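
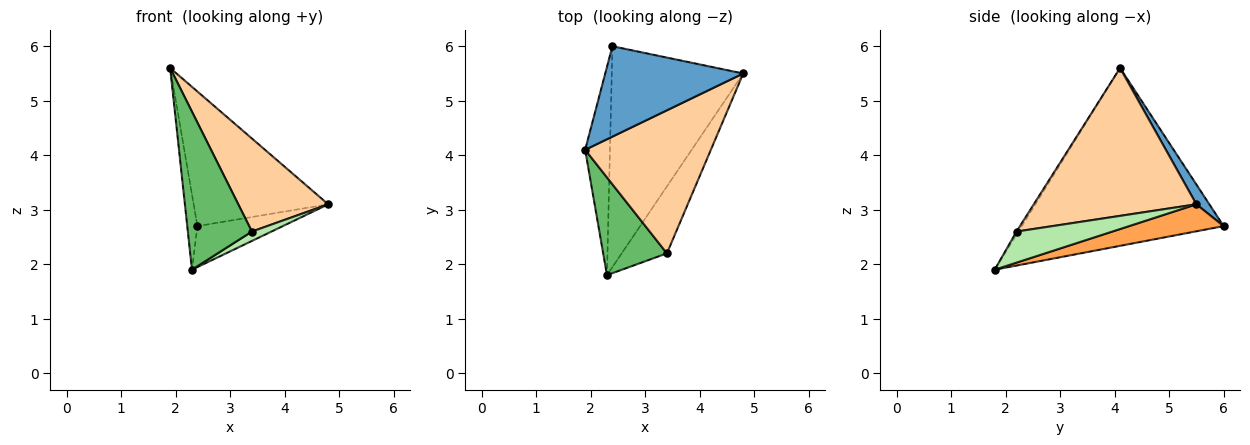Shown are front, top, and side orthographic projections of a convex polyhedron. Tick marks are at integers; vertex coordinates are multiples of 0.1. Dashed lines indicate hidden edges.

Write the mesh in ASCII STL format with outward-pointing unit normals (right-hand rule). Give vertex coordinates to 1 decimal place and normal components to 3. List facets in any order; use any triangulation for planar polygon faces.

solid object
 facet normal 0.080 0.827 0.556
  outer loop
   vertex 2.4 6.0 2.7
   vertex 1.9 4.1 5.6
   vertex 4.8 5.5 3.1
  endloop
 endfacet
 facet normal -0.989 0.050 -0.138
  outer loop
   vertex 2.4 6.0 2.7
   vertex 2.3 1.8 1.9
   vertex 1.9 4.1 5.6
  endloop
 endfacet
 facet normal 0.198 0.179 -0.964
  outer loop
   vertex 2.4 6.0 2.7
   vertex 4.8 5.5 3.1
   vertex 2.3 1.8 1.9
  endloop
 endfacet
 facet normal 0.702 -0.388 0.597
  outer loop
   vertex 3.4 2.2 2.6
   vertex 4.8 5.5 3.1
   vertex 1.9 4.1 5.6
  endloop
 endfacet
 facet normal -0.025 -0.850 0.526
  outer loop
   vertex 3.4 2.2 2.6
   vertex 1.9 4.1 5.6
   vertex 2.3 1.8 1.9
  endloop
 endfacet
 facet normal 0.563 -0.115 -0.819
  outer loop
   vertex 3.4 2.2 2.6
   vertex 2.3 1.8 1.9
   vertex 4.8 5.5 3.1
  endloop
 endfacet
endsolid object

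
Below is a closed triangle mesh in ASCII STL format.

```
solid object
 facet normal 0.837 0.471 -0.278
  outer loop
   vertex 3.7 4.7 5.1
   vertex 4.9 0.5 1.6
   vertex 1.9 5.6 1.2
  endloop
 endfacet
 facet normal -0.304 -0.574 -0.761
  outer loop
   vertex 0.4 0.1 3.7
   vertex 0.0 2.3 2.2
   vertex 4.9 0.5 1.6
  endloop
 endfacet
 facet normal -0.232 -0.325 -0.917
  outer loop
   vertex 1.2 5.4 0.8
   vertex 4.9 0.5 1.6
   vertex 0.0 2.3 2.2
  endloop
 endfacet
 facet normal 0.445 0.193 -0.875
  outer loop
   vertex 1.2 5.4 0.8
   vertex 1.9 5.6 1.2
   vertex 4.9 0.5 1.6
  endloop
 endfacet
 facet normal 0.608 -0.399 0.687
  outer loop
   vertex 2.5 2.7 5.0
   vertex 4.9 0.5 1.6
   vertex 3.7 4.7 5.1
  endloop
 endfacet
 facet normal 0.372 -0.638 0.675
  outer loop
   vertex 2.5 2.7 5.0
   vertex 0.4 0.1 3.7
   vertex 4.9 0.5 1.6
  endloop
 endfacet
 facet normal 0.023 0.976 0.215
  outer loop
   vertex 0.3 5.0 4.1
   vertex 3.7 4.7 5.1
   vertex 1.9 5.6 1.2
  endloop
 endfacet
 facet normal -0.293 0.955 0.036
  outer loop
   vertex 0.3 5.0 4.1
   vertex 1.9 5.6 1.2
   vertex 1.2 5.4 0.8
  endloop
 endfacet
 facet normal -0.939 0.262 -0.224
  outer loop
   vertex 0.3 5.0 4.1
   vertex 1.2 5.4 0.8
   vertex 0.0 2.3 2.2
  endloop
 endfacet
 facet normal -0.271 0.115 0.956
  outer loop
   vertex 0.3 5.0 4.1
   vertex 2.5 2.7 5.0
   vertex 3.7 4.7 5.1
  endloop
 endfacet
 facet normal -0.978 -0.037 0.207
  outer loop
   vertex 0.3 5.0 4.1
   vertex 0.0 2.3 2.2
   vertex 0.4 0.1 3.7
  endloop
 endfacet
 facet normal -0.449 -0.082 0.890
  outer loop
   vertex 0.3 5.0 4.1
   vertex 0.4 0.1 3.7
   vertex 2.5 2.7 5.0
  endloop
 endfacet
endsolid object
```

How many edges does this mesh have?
18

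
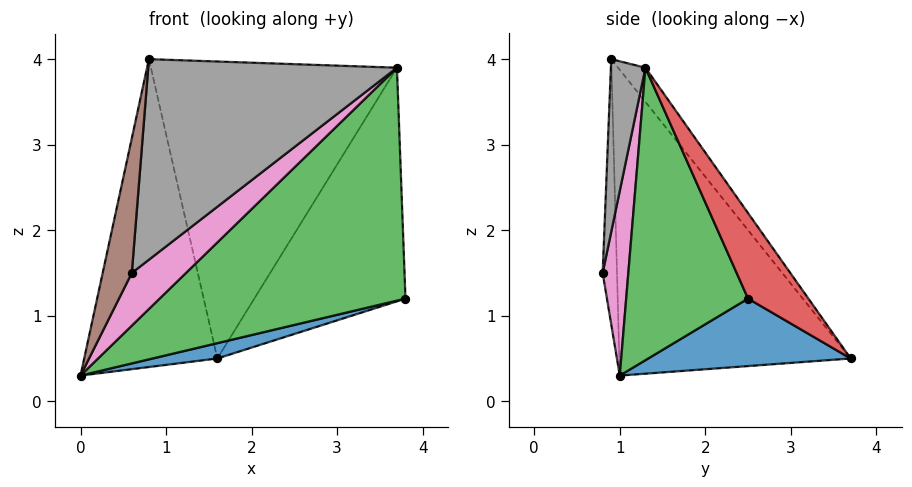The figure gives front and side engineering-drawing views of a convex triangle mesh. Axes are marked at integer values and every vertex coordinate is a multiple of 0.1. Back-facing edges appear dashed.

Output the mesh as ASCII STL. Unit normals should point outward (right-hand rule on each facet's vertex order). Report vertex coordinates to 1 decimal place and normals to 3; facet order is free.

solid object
 facet normal 0.261 -0.083 -0.962
  outer loop
   vertex 1.6 3.7 0.5
   vertex 3.8 2.5 1.2
   vertex 0.0 1.0 0.3
  endloop
 endfacet
 facet normal -0.850 0.489 0.197
  outer loop
   vertex 0.8 0.9 4.0
   vertex 1.6 3.7 0.5
   vertex 0.0 1.0 0.3
  endloop
 endfacet
 facet normal 0.415 -0.837 -0.357
  outer loop
   vertex 3.7 1.3 3.9
   vertex 0.0 1.0 0.3
   vertex 3.8 2.5 1.2
  endloop
 endfacet
 facet normal 0.341 0.854 0.392
  outer loop
   vertex 3.7 1.3 3.9
   vertex 3.8 2.5 1.2
   vertex 1.6 3.7 0.5
  endloop
 endfacet
 facet normal -0.088 0.788 0.610
  outer loop
   vertex 3.7 1.3 3.9
   vertex 1.6 3.7 0.5
   vertex 0.8 0.9 4.0
  endloop
 endfacet
 facet normal -0.440 -0.895 0.071
  outer loop
   vertex 0.6 0.8 1.5
   vertex 0.8 0.9 4.0
   vertex 0.0 1.0 0.3
  endloop
 endfacet
 facet normal 0.402 -0.849 -0.343
  outer loop
   vertex 0.6 0.8 1.5
   vertex 0.0 1.0 0.3
   vertex 3.7 1.3 3.9
  endloop
 endfacet
 facet normal 0.138 -0.990 0.029
  outer loop
   vertex 0.6 0.8 1.5
   vertex 3.7 1.3 3.9
   vertex 0.8 0.9 4.0
  endloop
 endfacet
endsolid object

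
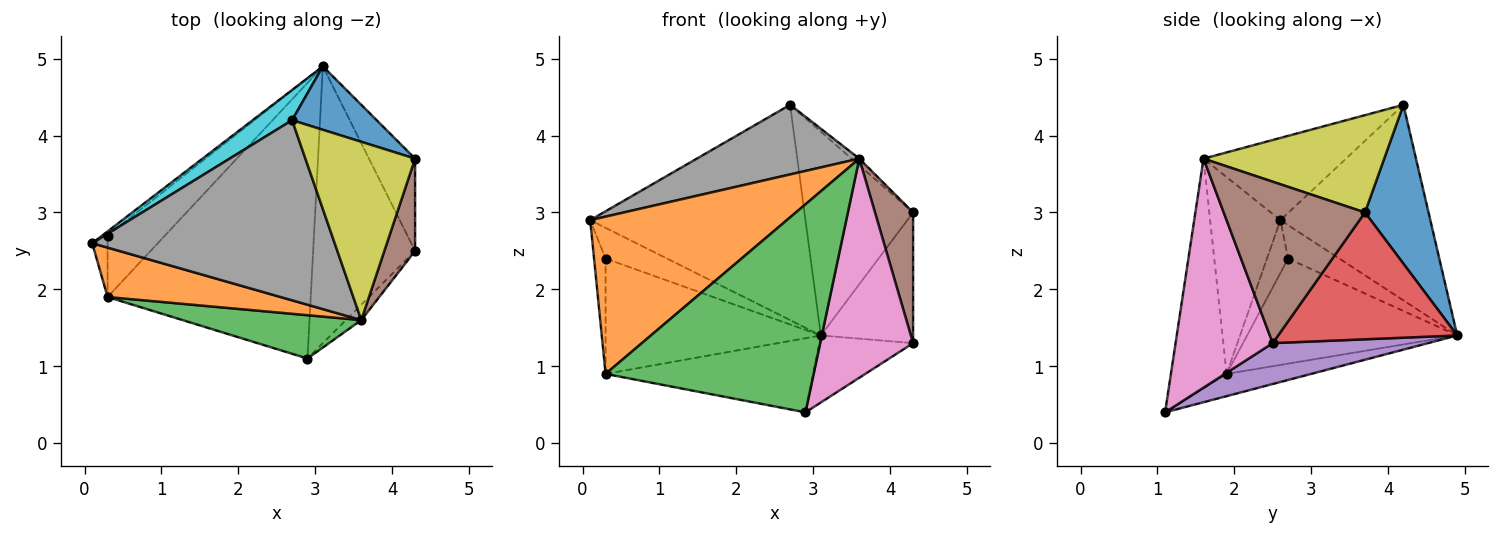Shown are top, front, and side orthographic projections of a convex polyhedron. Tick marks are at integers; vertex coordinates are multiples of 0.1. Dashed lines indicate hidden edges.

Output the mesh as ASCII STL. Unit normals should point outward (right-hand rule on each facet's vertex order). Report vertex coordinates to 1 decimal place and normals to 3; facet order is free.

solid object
 facet normal -0.105 0.258 -0.960
  outer loop
   vertex 0.3 1.9 0.9
   vertex 3.1 4.9 1.4
   vertex 2.9 1.1 0.4
  endloop
 endfacet
 facet normal -0.323 -0.903 0.284
  outer loop
   vertex 0.3 1.9 0.9
   vertex 3.6 1.6 3.7
   vertex 0.1 2.6 2.9
  endloop
 endfacet
 facet normal -0.253 -0.947 0.197
  outer loop
   vertex 0.3 1.9 0.9
   vertex 2.9 1.1 0.4
   vertex 3.6 1.6 3.7
  endloop
 endfacet
 facet normal 0.846 0.436 -0.308
  outer loop
   vertex 4.3 2.5 1.3
   vertex 3.1 4.9 1.4
   vertex 4.3 3.7 3.0
  endloop
 endfacet
 facet normal 0.363 0.219 -0.906
  outer loop
   vertex 4.3 2.5 1.3
   vertex 2.9 1.1 0.4
   vertex 3.1 4.9 1.4
  endloop
 endfacet
 facet normal 0.950 -0.256 0.181
  outer loop
   vertex 4.3 2.5 1.3
   vertex 4.3 3.7 3.0
   vertex 3.6 1.6 3.7
  endloop
 endfacet
 facet normal 0.722 -0.691 -0.048
  outer loop
   vertex 4.3 2.5 1.3
   vertex 3.6 1.6 3.7
   vertex 2.9 1.1 0.4
  endloop
 endfacet
 facet normal -0.302 -0.344 0.889
  outer loop
   vertex 2.7 4.2 4.4
   vertex 0.1 2.6 2.9
   vertex 3.6 1.6 3.7
  endloop
 endfacet
 facet normal 0.663 0.028 0.748
  outer loop
   vertex 2.7 4.2 4.4
   vertex 3.6 1.6 3.7
   vertex 4.3 3.7 3.0
  endloop
 endfacet
 facet normal -0.568 0.815 0.115
  outer loop
   vertex 2.7 4.2 4.4
   vertex 3.1 4.9 1.4
   vertex 0.1 2.6 2.9
  endloop
 endfacet
 facet normal 0.488 0.834 0.260
  outer loop
   vertex 2.7 4.2 4.4
   vertex 4.3 3.7 3.0
   vertex 3.1 4.9 1.4
  endloop
 endfacet
 facet normal -0.637 0.764 -0.102
  outer loop
   vertex 0.3 2.7 2.4
   vertex 0.1 2.6 2.9
   vertex 3.1 4.9 1.4
  endloop
 endfacet
 facet normal -0.851 0.464 -0.247
  outer loop
   vertex 0.3 2.7 2.4
   vertex 0.3 1.9 0.9
   vertex 0.1 2.6 2.9
  endloop
 endfacet
 facet normal -0.653 0.669 -0.357
  outer loop
   vertex 0.3 2.7 2.4
   vertex 3.1 4.9 1.4
   vertex 0.3 1.9 0.9
  endloop
 endfacet
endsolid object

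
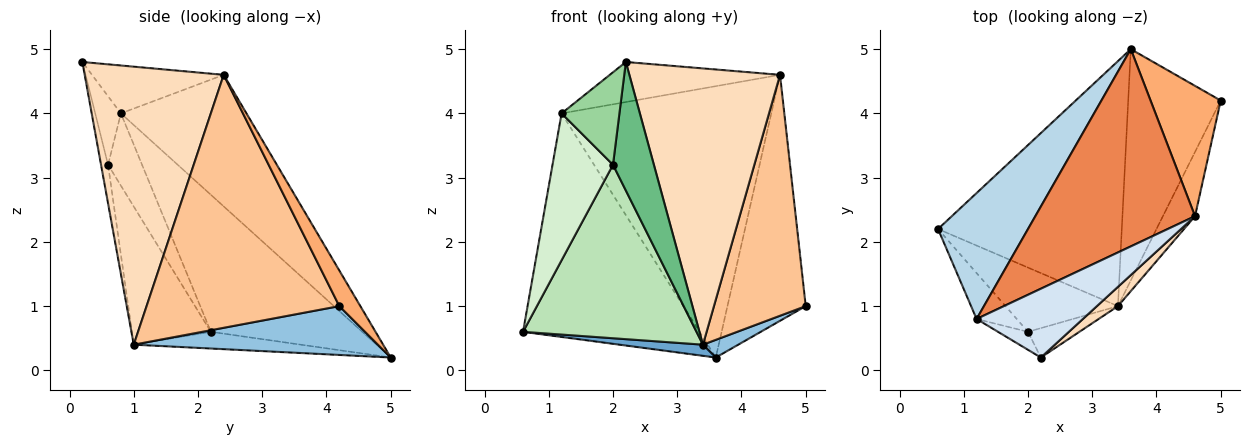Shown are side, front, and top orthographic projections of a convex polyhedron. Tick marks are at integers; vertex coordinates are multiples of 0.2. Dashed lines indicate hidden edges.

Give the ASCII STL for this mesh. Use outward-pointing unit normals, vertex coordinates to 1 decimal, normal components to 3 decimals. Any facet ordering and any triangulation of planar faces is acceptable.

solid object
 facet normal -0.090 -0.045 -0.995
  outer loop
   vertex 3.4 1.0 0.4
   vertex 0.6 2.2 0.6
   vertex 3.6 5.0 0.2
  endloop
 endfacet
 facet normal 0.466 -0.067 -0.882
  outer loop
   vertex 3.4 1.0 0.4
   vertex 3.6 5.0 0.2
   vertex 5.0 4.2 1.0
  endloop
 endfacet
 facet normal -0.599 0.698 0.393
  outer loop
   vertex 1.2 0.8 4.0
   vertex 3.6 5.0 0.2
   vertex 0.6 2.2 0.6
  endloop
 endfacet
 facet normal -0.363 0.469 0.805
  outer loop
   vertex 4.6 2.4 4.6
   vertex 1.2 0.8 4.0
   vertex 2.2 0.2 4.8
  endloop
 endfacet
 facet normal -0.436 0.728 0.529
  outer loop
   vertex 4.6 2.4 4.6
   vertex 3.6 5.0 0.2
   vertex 1.2 0.8 4.0
  endloop
 endfacet
 facet normal 0.231 0.860 0.456
  outer loop
   vertex 4.6 2.4 4.6
   vertex 5.0 4.2 1.0
   vertex 3.6 5.0 0.2
  endloop
 endfacet
 facet normal 0.897 -0.427 -0.114
  outer loop
   vertex 4.6 2.4 4.6
   vertex 3.4 1.0 0.4
   vertex 5.0 4.2 1.0
  endloop
 endfacet
 facet normal 0.677 -0.734 0.051
  outer loop
   vertex 4.6 2.4 4.6
   vertex 2.2 0.2 4.8
   vertex 3.4 1.0 0.4
  endloop
 endfacet
 facet normal -0.165 -0.962 -0.220
  outer loop
   vertex 2.0 0.6 3.2
   vertex 3.4 1.0 0.4
   vertex 2.2 0.2 4.8
  endloop
 endfacet
 facet normal -0.400 -0.900 -0.175
  outer loop
   vertex 2.0 0.6 3.2
   vertex 2.2 0.2 4.8
   vertex 1.2 0.8 4.0
  endloop
 endfacet
 facet normal -0.392 -0.863 -0.319
  outer loop
   vertex 2.0 0.6 3.2
   vertex 0.6 2.2 0.6
   vertex 3.4 1.0 0.4
  endloop
 endfacet
 facet normal -0.473 -0.841 -0.263
  outer loop
   vertex 2.0 0.6 3.2
   vertex 1.2 0.8 4.0
   vertex 0.6 2.2 0.6
  endloop
 endfacet
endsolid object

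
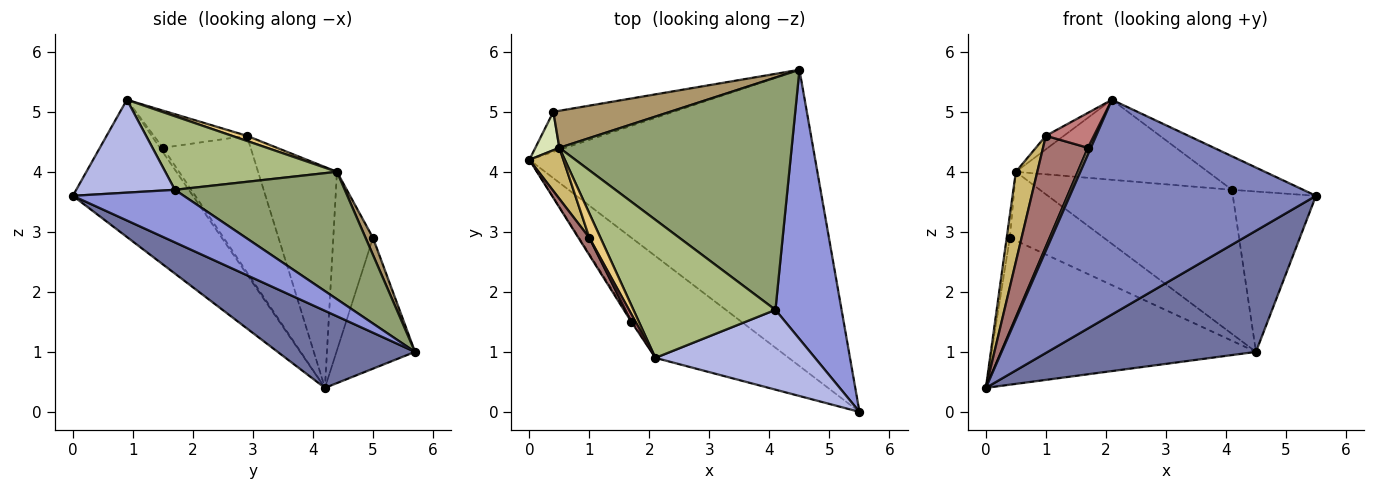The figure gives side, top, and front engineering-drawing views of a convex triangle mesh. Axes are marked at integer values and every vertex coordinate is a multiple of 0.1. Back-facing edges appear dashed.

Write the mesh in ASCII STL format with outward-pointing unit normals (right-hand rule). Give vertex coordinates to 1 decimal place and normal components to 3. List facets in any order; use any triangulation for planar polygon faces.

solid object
 facet normal 0.242 -0.367 -0.898
  outer loop
   vertex 4.5 5.7 1.0
   vertex 5.5 0.0 3.6
   vertex 0.0 4.2 0.4
  endloop
 endfacet
 facet normal -0.403 -0.827 -0.392
  outer loop
   vertex 2.1 0.9 5.2
   vertex 0.0 4.2 0.4
   vertex 5.5 0.0 3.6
  endloop
 endfacet
 facet normal 0.564 0.423 0.710
  outer loop
   vertex 4.1 1.7 3.7
   vertex 5.5 0.0 3.6
   vertex 4.5 5.7 1.0
  endloop
 endfacet
 facet normal 0.473 0.341 0.812
  outer loop
   vertex 4.1 1.7 3.7
   vertex 2.1 0.9 5.2
   vertex 5.5 0.0 3.6
  endloop
 endfacet
 facet normal 0.422 0.478 0.770
  outer loop
   vertex 4.1 1.7 3.7
   vertex 4.5 5.7 1.0
   vertex 0.5 4.4 4.0
  endloop
 endfacet
 facet normal 0.409 0.458 0.789
  outer loop
   vertex 4.1 1.7 3.7
   vertex 0.5 4.4 4.0
   vertex 2.1 0.9 5.2
  endloop
 endfacet
 facet normal -0.275 0.927 -0.253
  outer loop
   vertex 0.4 5.0 2.9
   vertex 4.5 5.7 1.0
   vertex 0.0 4.2 0.4
  endloop
 endfacet
 facet normal -0.988 0.079 0.133
  outer loop
   vertex 0.4 5.0 2.9
   vertex 0.0 4.2 0.4
   vertex 0.5 4.4 4.0
  endloop
 endfacet
 facet normal 0.069 0.878 0.473
  outer loop
   vertex 0.4 5.0 2.9
   vertex 0.5 4.4 4.0
   vertex 4.5 5.7 1.0
  endloop
 endfacet
 facet normal -0.955 -0.259 0.147
  outer loop
   vertex 1.0 2.9 4.6
   vertex 0.5 4.4 4.0
   vertex 0.0 4.2 0.4
  endloop
 endfacet
 facet normal 0.374 0.449 0.811
  outer loop
   vertex 1.0 2.9 4.6
   vertex 2.1 0.9 5.2
   vertex 0.5 4.4 4.0
  endloop
 endfacet
 facet normal -0.696 -0.696 -0.174
  outer loop
   vertex 1.7 1.5 4.4
   vertex 0.0 4.2 0.4
   vertex 2.1 0.9 5.2
  endloop
 endfacet
 facet normal -0.888 -0.454 0.071
  outer loop
   vertex 1.7 1.5 4.4
   vertex 1.0 2.9 4.6
   vertex 0.0 4.2 0.4
  endloop
 endfacet
 facet normal -0.884 -0.456 0.100
  outer loop
   vertex 1.7 1.5 4.4
   vertex 2.1 0.9 5.2
   vertex 1.0 2.9 4.6
  endloop
 endfacet
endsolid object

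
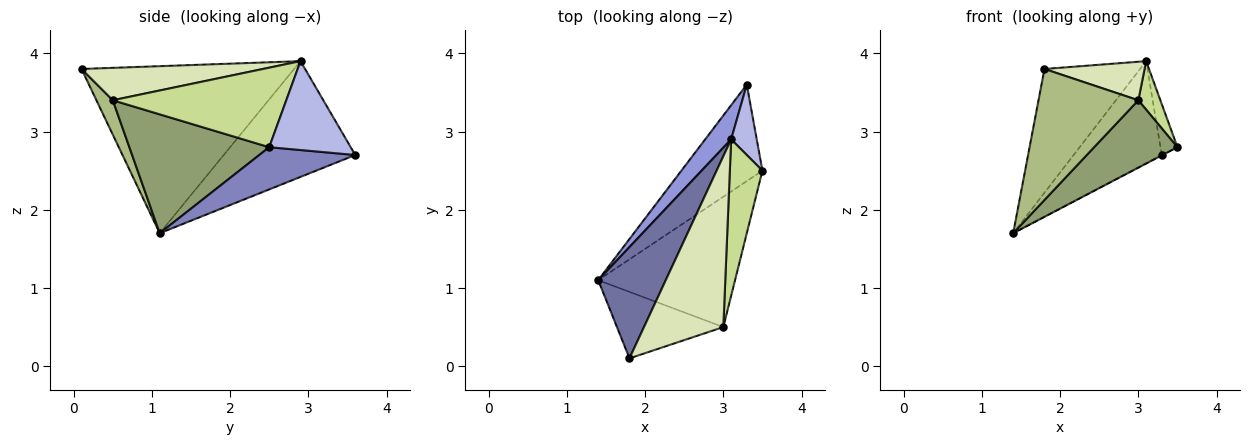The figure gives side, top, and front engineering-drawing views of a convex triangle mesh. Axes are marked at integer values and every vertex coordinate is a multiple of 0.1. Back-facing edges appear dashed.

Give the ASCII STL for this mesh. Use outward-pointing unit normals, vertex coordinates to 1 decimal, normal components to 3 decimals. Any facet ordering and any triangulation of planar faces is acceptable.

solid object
 facet normal -0.856 0.385 0.346
  outer loop
   vertex 3.1 2.9 3.9
   vertex 1.4 1.1 1.7
   vertex 1.8 0.1 3.8
  endloop
 endfacet
 facet normal 0.462 0.003 -0.887
  outer loop
   vertex 3.3 3.6 2.7
   vertex 3.5 2.5 2.8
   vertex 1.4 1.1 1.7
  endloop
 endfacet
 facet normal -0.817 0.547 0.183
  outer loop
   vertex 3.3 3.6 2.7
   vertex 1.4 1.1 1.7
   vertex 3.1 2.9 3.9
  endloop
 endfacet
 facet normal 0.942 0.196 0.271
  outer loop
   vertex 3.3 3.6 2.7
   vertex 3.1 2.9 3.9
   vertex 3.5 2.5 2.8
  endloop
 endfacet
 facet normal 0.611 -0.364 -0.703
  outer loop
   vertex 3.0 0.5 3.4
   vertex 1.4 1.1 1.7
   vertex 3.5 2.5 2.8
  endloop
 endfacet
 facet normal 0.145 -0.882 -0.448
  outer loop
   vertex 3.0 0.5 3.4
   vertex 1.8 0.1 3.8
   vertex 1.4 1.1 1.7
  endloop
 endfacet
 facet normal 0.919 -0.117 0.377
  outer loop
   vertex 3.0 0.5 3.4
   vertex 3.5 2.5 2.8
   vertex 3.1 2.9 3.9
  endloop
 endfacet
 facet normal 0.370 -0.204 0.906
  outer loop
   vertex 3.0 0.5 3.4
   vertex 3.1 2.9 3.9
   vertex 1.8 0.1 3.8
  endloop
 endfacet
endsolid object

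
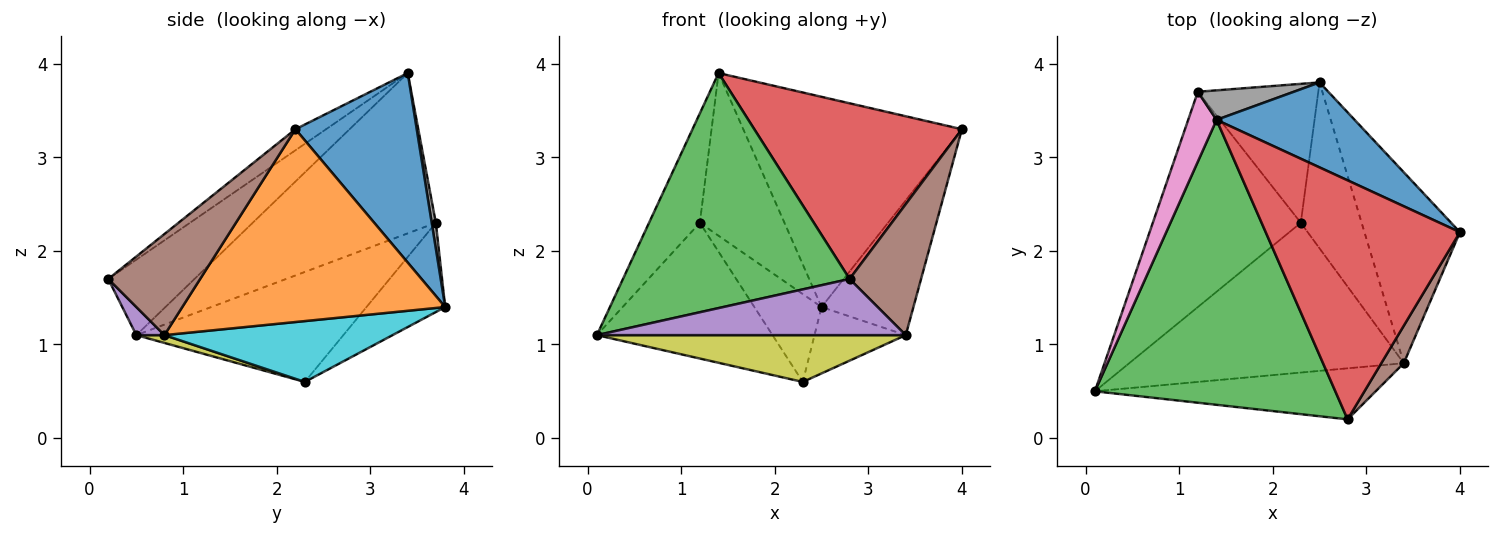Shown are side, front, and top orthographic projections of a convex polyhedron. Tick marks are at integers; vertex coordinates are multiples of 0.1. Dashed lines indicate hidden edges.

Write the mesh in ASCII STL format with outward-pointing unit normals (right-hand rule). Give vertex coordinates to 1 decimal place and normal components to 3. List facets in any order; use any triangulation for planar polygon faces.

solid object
 facet normal 0.457 0.824 0.333
  outer loop
   vertex 2.5 3.8 1.4
   vertex 1.4 3.4 3.9
   vertex 4.0 2.2 3.3
  endloop
 endfacet
 facet normal 0.855 0.299 -0.423
  outer loop
   vertex 3.4 0.8 1.1
   vertex 2.5 3.8 1.4
   vertex 4.0 2.2 3.3
  endloop
 endfacet
 facet normal -0.235 -0.618 0.750
  outer loop
   vertex 2.8 0.2 1.7
   vertex 1.4 3.4 3.9
   vertex 0.1 0.5 1.1
  endloop
 endfacet
 facet normal -0.087 -0.590 0.803
  outer loop
   vertex 2.8 0.2 1.7
   vertex 4.0 2.2 3.3
   vertex 1.4 3.4 3.9
  endloop
 endfacet
 facet normal 0.067 -0.738 -0.671
  outer loop
   vertex 2.8 0.2 1.7
   vertex 0.1 0.5 1.1
   vertex 3.4 0.8 1.1
  endloop
 endfacet
 facet normal 0.777 -0.605 0.173
  outer loop
   vertex 2.8 0.2 1.7
   vertex 3.4 0.8 1.1
   vertex 4.0 2.2 3.3
  endloop
 endfacet
 facet normal -0.950 0.263 0.168
  outer loop
   vertex 1.2 3.7 2.3
   vertex 0.1 0.5 1.1
   vertex 1.4 3.4 3.9
  endloop
 endfacet
 facet normal 0.048 0.983 0.178
  outer loop
   vertex 1.2 3.7 2.3
   vertex 1.4 3.4 3.9
   vertex 2.5 3.8 1.4
  endloop
 endfacet
 facet normal 0.027 -0.298 -0.954
  outer loop
   vertex 2.3 2.3 0.6
   vertex 3.4 0.8 1.1
   vertex 0.1 0.5 1.1
  endloop
 endfacet
 facet normal 0.680 0.272 -0.680
  outer loop
   vertex 2.3 2.3 0.6
   vertex 2.5 3.8 1.4
   vertex 3.4 0.8 1.1
  endloop
 endfacet
 facet normal -0.532 0.452 -0.716
  outer loop
   vertex 2.3 2.3 0.6
   vertex 0.1 0.5 1.1
   vertex 1.2 3.7 2.3
  endloop
 endfacet
 facet normal -0.531 0.453 -0.716
  outer loop
   vertex 2.3 2.3 0.6
   vertex 1.2 3.7 2.3
   vertex 2.5 3.8 1.4
  endloop
 endfacet
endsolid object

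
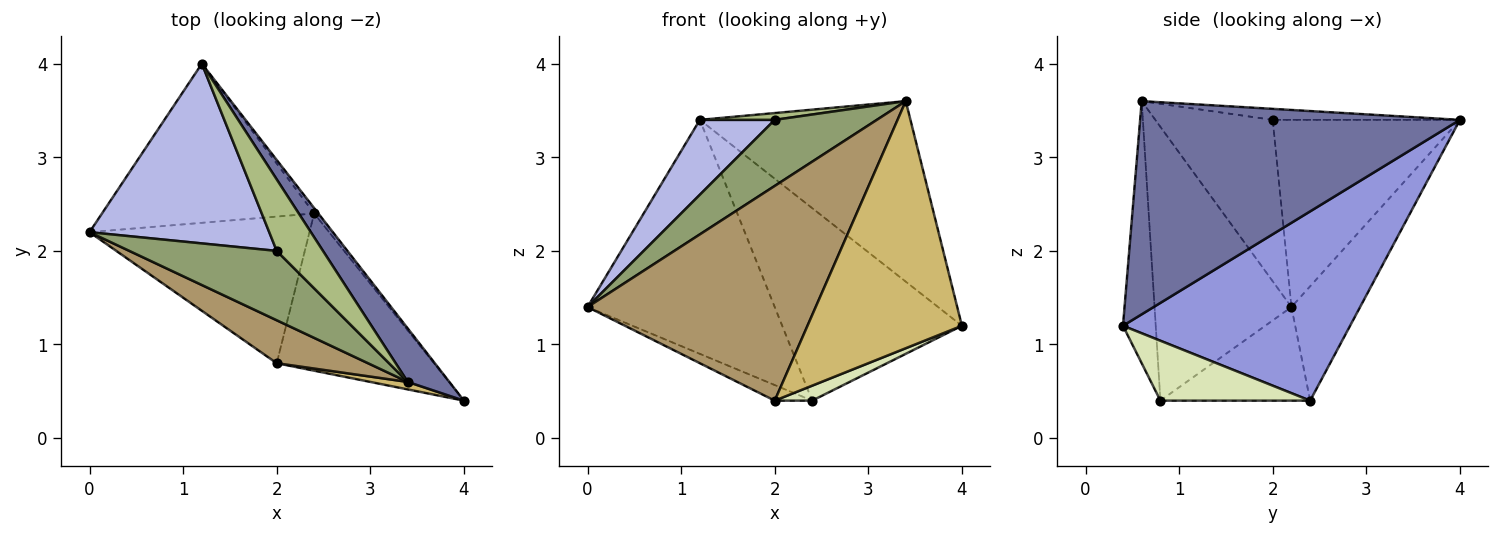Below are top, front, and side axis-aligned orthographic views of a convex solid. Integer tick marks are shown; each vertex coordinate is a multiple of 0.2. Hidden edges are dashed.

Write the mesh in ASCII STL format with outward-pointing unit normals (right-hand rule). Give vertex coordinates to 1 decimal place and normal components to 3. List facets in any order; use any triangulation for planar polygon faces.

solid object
 facet normal 0.824 0.543 0.161
  outer loop
   vertex 3.4 0.6 3.6
   vertex 4.0 0.4 1.2
   vertex 1.2 4.0 3.4
  endloop
 endfacet
 facet normal -0.290 0.791 -0.538
  outer loop
   vertex 2.4 2.4 0.4
   vertex 0.0 2.2 1.4
   vertex 1.2 4.0 3.4
  endloop
 endfacet
 facet normal 0.784 0.620 -0.017
  outer loop
   vertex 2.4 2.4 0.4
   vertex 1.2 4.0 3.4
   vertex 4.0 0.4 1.2
  endloop
 endfacet
 facet normal -0.693 -0.277 0.665
  outer loop
   vertex 2.0 2.0 3.4
   vertex 1.2 4.0 3.4
   vertex 0.0 2.2 1.4
  endloop
 endfacet
 facet normal -0.621 -0.540 0.567
  outer loop
   vertex 2.0 2.0 3.4
   vertex 0.0 2.2 1.4
   vertex 3.4 0.6 3.6
  endloop
 endfacet
 facet normal -0.231 -0.092 0.969
  outer loop
   vertex 2.0 2.0 3.4
   vertex 3.4 0.6 3.6
   vertex 1.2 4.0 3.4
  endloop
 endfacet
 facet normal -0.390 0.097 -0.916
  outer loop
   vertex 2.0 0.8 0.4
   vertex 0.0 2.2 1.4
   vertex 2.4 2.4 0.4
  endloop
 endfacet
 facet normal 0.355 -0.089 -0.931
  outer loop
   vertex 2.0 0.8 0.4
   vertex 2.4 2.4 0.4
   vertex 4.0 0.4 1.2
  endloop
 endfacet
 facet normal -0.507 -0.845 0.169
  outer loop
   vertex 2.0 0.8 0.4
   vertex 3.4 0.6 3.6
   vertex 0.0 2.2 1.4
  endloop
 endfacet
 facet normal -0.207 -0.978 0.030
  outer loop
   vertex 2.0 0.8 0.4
   vertex 4.0 0.4 1.2
   vertex 3.4 0.6 3.6
  endloop
 endfacet
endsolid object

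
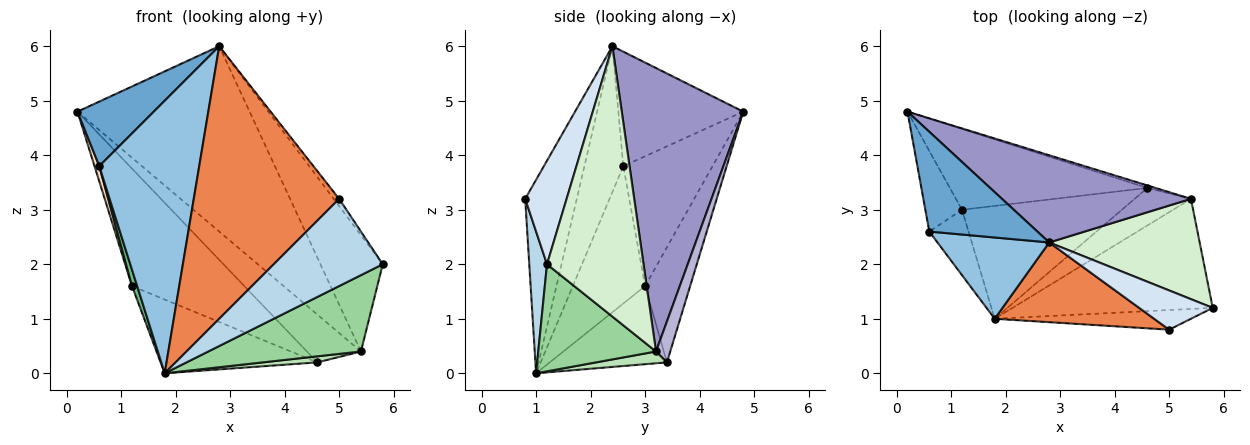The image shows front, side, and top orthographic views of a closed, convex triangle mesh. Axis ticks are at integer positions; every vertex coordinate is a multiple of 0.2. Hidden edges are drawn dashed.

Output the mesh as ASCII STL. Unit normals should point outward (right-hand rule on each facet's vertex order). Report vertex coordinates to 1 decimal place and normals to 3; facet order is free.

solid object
 facet normal -0.664 -0.406 0.627
  outer loop
   vertex 0.6 2.6 3.8
   vertex 2.8 2.4 6.0
   vertex 0.2 4.8 4.8
  endloop
 endfacet
 facet normal -0.349 -0.898 0.268
  outer loop
   vertex 0.6 2.6 3.8
   vertex 1.8 1.0 0.0
   vertex 2.8 2.4 6.0
  endloop
 endfacet
 facet normal 0.157 -0.964 -0.217
  outer loop
   vertex 5.0 0.8 3.2
   vertex 1.8 1.0 0.0
   vertex 5.8 1.2 2.0
  endloop
 endfacet
 facet normal 0.811 0.107 0.576
  outer loop
   vertex 5.0 0.8 3.2
   vertex 5.8 1.2 2.0
   vertex 2.8 2.4 6.0
  endloop
 endfacet
 facet normal -0.323 -0.908 0.266
  outer loop
   vertex 5.0 0.8 3.2
   vertex 2.8 2.4 6.0
   vertex 1.8 1.0 0.0
  endloop
 endfacet
 facet normal -0.314 0.782 -0.538
  outer loop
   vertex 1.2 3.0 1.6
   vertex 0.2 4.8 4.8
   vertex 4.6 3.4 0.2
  endloop
 endfacet
 facet normal -0.379 0.506 -0.775
  outer loop
   vertex 1.2 3.0 1.6
   vertex 4.6 3.4 0.2
   vertex 1.8 1.0 0.0
  endloop
 endfacet
 facet normal -0.961 -0.051 -0.271
  outer loop
   vertex 1.2 3.0 1.6
   vertex 0.6 2.6 3.8
   vertex 0.2 4.8 4.8
  endloop
 endfacet
 facet normal -0.959 -0.069 -0.274
  outer loop
   vertex 1.2 3.0 1.6
   vertex 1.8 1.0 0.0
   vertex 0.6 2.6 3.8
  endloop
 endfacet
 facet normal 0.402 -0.522 -0.752
  outer loop
   vertex 5.4 3.2 0.4
   vertex 5.8 1.2 2.0
   vertex 1.8 1.0 0.0
  endloop
 endfacet
 facet normal 0.203 -0.156 -0.967
  outer loop
   vertex 5.4 3.2 0.4
   vertex 1.8 1.0 0.0
   vertex 4.6 3.4 0.2
  endloop
 endfacet
 facet normal 0.761 0.491 0.424
  outer loop
   vertex 5.4 3.2 0.4
   vertex 2.8 2.4 6.0
   vertex 5.8 1.2 2.0
  endloop
 endfacet
 facet normal 0.538 0.763 0.359
  outer loop
   vertex 5.4 3.2 0.4
   vertex 0.2 4.8 4.8
   vertex 2.8 2.4 6.0
  endloop
 endfacet
 facet normal 0.254 0.966 -0.051
  outer loop
   vertex 5.4 3.2 0.4
   vertex 4.6 3.4 0.2
   vertex 0.2 4.8 4.8
  endloop
 endfacet
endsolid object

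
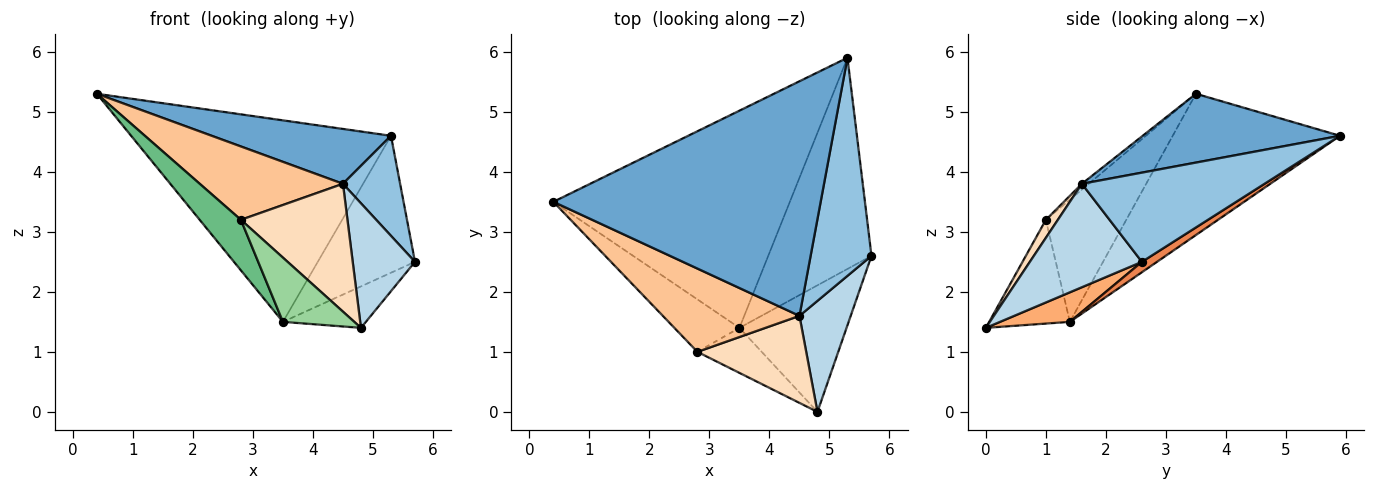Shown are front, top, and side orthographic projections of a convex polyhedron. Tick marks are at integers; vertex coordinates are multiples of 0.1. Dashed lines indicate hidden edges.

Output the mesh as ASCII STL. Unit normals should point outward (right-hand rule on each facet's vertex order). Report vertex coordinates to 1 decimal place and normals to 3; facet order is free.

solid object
 facet normal 0.243 -0.221 0.944
  outer loop
   vertex 4.5 1.6 3.8
   vertex 5.3 5.9 4.6
   vertex 0.4 3.5 5.3
  endloop
 endfacet
 facet normal 0.800 -0.250 0.546
  outer loop
   vertex 4.5 1.6 3.8
   vertex 5.7 2.6 2.5
   vertex 5.3 5.9 4.6
  endloop
 endfacet
 facet normal 0.802 -0.446 0.397
  outer loop
   vertex 4.5 1.6 3.8
   vertex 4.8 0.0 1.4
   vertex 5.7 2.6 2.5
  endloop
 endfacet
 facet normal -0.401 0.623 -0.672
  outer loop
   vertex 3.5 1.4 1.5
   vertex 0.4 3.5 5.3
   vertex 5.3 5.9 4.6
  endloop
 endfacet
 facet normal 0.084 0.542 -0.836
  outer loop
   vertex 3.5 1.4 1.5
   vertex 5.3 5.9 4.6
   vertex 5.7 2.6 2.5
  endloop
 endfacet
 facet normal 0.254 0.301 -0.919
  outer loop
   vertex 3.5 1.4 1.5
   vertex 5.7 2.6 2.5
   vertex 4.8 0.0 1.4
  endloop
 endfacet
 facet normal -0.032 -0.661 0.750
  outer loop
   vertex 2.8 1.0 3.2
   vertex 4.5 1.6 3.8
   vertex 0.4 3.5 5.3
  endloop
 endfacet
 facet normal 0.093 -0.823 0.560
  outer loop
   vertex 2.8 1.0 3.2
   vertex 4.8 0.0 1.4
   vertex 4.5 1.6 3.8
  endloop
 endfacet
 facet normal -0.804 -0.412 -0.428
  outer loop
   vertex 2.8 1.0 3.2
   vertex 0.4 3.5 5.3
   vertex 3.5 1.4 1.5
  endloop
 endfacet
 facet normal -0.679 -0.601 -0.421
  outer loop
   vertex 2.8 1.0 3.2
   vertex 3.5 1.4 1.5
   vertex 4.8 0.0 1.4
  endloop
 endfacet
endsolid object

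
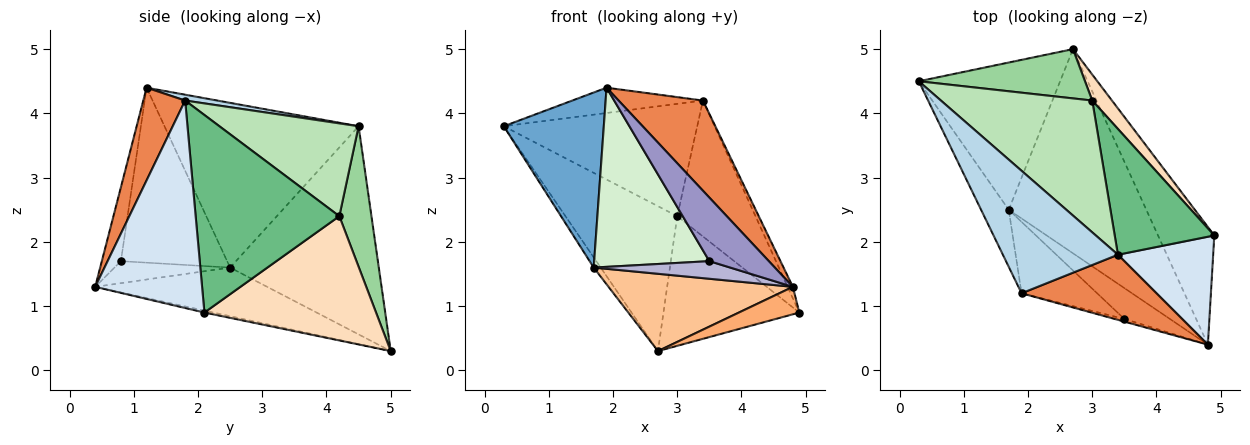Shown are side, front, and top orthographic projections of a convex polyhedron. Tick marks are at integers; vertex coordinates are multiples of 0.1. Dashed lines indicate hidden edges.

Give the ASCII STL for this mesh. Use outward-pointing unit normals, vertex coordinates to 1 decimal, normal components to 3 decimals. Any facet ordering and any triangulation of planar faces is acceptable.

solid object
 facet normal -0.879 -0.453 -0.148
  outer loop
   vertex 1.7 2.5 1.6
   vertex 1.9 1.2 4.4
   vertex 0.3 4.5 3.8
  endloop
 endfacet
 facet normal -0.827 0.039 -0.561
  outer loop
   vertex 1.7 2.5 1.6
   vertex 0.3 4.5 3.8
   vertex 2.7 5.0 0.3
  endloop
 endfacet
 facet normal 0.050 0.202 0.978
  outer loop
   vertex 3.4 1.8 4.2
   vertex 0.3 4.5 3.8
   vertex 1.9 1.2 4.4
  endloop
 endfacet
 facet normal 0.908 0.045 0.417
  outer loop
   vertex 4.8 0.4 1.3
   vertex 4.9 2.1 0.9
   vertex 3.4 1.8 4.2
  endloop
 endfacet
 facet normal 0.373 -0.752 0.543
  outer loop
   vertex 4.8 0.4 1.3
   vertex 3.4 1.8 4.2
   vertex 1.9 1.2 4.4
  endloop
 endfacet
 facet normal -0.034 -0.227 -0.973
  outer loop
   vertex 4.8 0.4 1.3
   vertex 2.7 5.0 0.3
   vertex 4.9 2.1 0.9
  endloop
 endfacet
 facet normal -0.314 -0.336 -0.888
  outer loop
   vertex 4.8 0.4 1.3
   vertex 1.7 2.5 1.6
   vertex 2.7 5.0 0.3
  endloop
 endfacet
 facet normal 0.778 0.616 0.123
  outer loop
   vertex 3.0 4.2 2.4
   vertex 4.9 2.1 0.9
   vertex 2.7 5.0 0.3
  endloop
 endfacet
 facet normal 0.803 0.437 0.405
  outer loop
   vertex 3.0 4.2 2.4
   vertex 3.4 1.8 4.2
   vertex 4.9 2.1 0.9
  endloop
 endfacet
 facet normal 0.263 0.914 0.311
  outer loop
   vertex 3.0 4.2 2.4
   vertex 2.7 5.0 0.3
   vertex 0.3 4.5 3.8
  endloop
 endfacet
 facet normal 0.423 0.588 0.690
  outer loop
   vertex 3.0 4.2 2.4
   vertex 0.3 4.5 3.8
   vertex 3.4 1.8 4.2
  endloop
 endfacet
 facet normal -0.651 -0.705 -0.281
  outer loop
   vertex 3.5 0.8 1.7
   vertex 1.9 1.2 4.4
   vertex 1.7 2.5 1.6
  endloop
 endfacet
 facet normal -0.305 -0.952 -0.040
  outer loop
   vertex 3.5 0.8 1.7
   vertex 4.8 0.4 1.3
   vertex 1.9 1.2 4.4
  endloop
 endfacet
 facet normal -0.387 -0.457 -0.801
  outer loop
   vertex 3.5 0.8 1.7
   vertex 1.7 2.5 1.6
   vertex 4.8 0.4 1.3
  endloop
 endfacet
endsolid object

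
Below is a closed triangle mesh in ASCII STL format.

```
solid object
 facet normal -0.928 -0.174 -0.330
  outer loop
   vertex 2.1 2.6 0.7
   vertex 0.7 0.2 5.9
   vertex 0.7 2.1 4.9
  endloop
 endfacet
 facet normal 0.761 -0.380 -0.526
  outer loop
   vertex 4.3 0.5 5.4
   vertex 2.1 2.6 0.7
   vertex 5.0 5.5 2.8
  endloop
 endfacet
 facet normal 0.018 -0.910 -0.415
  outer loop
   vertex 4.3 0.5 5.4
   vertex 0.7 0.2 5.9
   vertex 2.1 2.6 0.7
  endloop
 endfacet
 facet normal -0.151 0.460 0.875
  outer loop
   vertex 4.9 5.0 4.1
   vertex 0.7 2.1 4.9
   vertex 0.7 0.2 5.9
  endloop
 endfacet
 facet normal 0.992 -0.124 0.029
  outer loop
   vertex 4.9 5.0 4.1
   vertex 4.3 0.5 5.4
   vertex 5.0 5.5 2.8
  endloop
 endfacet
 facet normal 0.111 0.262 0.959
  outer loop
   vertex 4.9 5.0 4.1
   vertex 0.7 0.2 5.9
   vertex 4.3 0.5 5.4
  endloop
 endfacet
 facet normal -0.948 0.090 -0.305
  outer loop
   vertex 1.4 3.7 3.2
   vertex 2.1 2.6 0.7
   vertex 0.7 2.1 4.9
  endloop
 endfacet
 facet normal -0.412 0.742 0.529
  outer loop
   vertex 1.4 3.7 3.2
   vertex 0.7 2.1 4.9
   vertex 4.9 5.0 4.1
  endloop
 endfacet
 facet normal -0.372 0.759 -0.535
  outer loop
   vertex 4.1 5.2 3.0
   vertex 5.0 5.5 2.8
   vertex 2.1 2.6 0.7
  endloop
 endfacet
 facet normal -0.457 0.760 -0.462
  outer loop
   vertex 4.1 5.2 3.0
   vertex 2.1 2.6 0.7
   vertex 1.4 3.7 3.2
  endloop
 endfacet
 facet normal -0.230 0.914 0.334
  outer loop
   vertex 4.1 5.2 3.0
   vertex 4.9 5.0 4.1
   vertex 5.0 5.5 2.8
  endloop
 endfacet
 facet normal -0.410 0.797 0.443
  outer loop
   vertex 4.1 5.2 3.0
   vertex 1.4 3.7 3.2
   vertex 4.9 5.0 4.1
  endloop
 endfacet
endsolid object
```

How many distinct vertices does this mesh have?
8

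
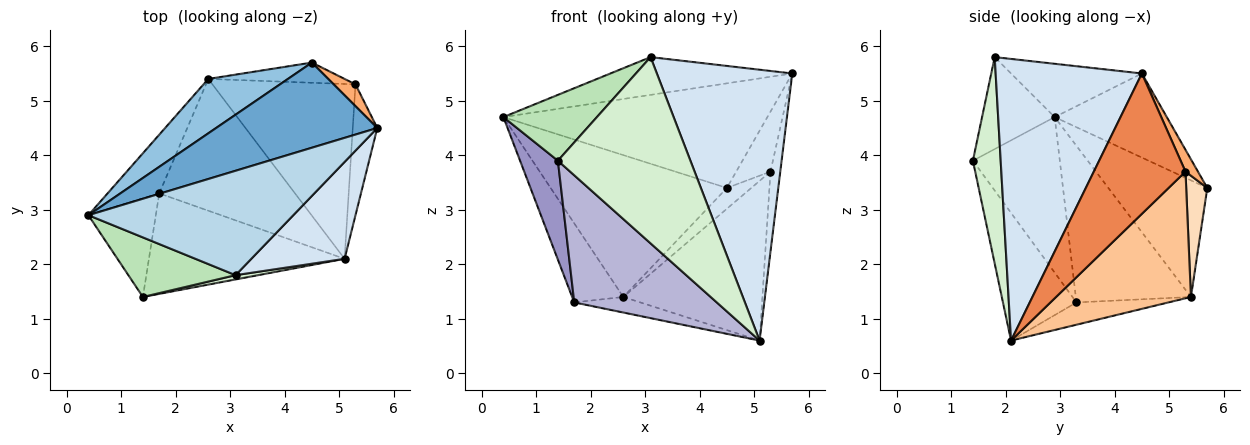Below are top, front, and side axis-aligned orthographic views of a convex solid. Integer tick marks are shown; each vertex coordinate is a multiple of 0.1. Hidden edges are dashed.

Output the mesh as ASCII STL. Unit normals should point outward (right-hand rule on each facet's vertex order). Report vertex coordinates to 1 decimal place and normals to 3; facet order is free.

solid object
 facet normal -0.313 0.737 0.600
  outer loop
   vertex 4.5 5.7 3.4
   vertex 0.4 2.9 4.7
   vertex 5.7 4.5 5.5
  endloop
 endfacet
 facet normal -0.464 0.827 0.317
  outer loop
   vertex 2.6 5.4 1.4
   vertex 0.4 2.9 4.7
   vertex 4.5 5.7 3.4
  endloop
 endfacet
 facet normal -0.238 0.330 0.913
  outer loop
   vertex 3.1 1.8 5.8
   vertex 5.7 4.5 5.5
   vertex 0.4 2.9 4.7
  endloop
 endfacet
 facet normal 0.713 -0.660 0.236
  outer loop
   vertex 3.1 1.8 5.8
   vertex 5.1 2.1 0.6
   vertex 5.7 4.5 5.5
  endloop
 endfacet
 facet normal 0.980 0.105 -0.171
  outer loop
   vertex 5.3 5.3 3.7
   vertex 5.7 4.5 5.5
   vertex 5.1 2.1 0.6
  endloop
 endfacet
 facet normal 0.323 0.889 0.323
  outer loop
   vertex 5.3 5.3 3.7
   vertex 4.5 5.7 3.4
   vertex 5.7 4.5 5.5
  endloop
 endfacet
 facet normal 0.547 0.564 -0.618
  outer loop
   vertex 5.3 5.3 3.7
   vertex 5.1 2.1 0.6
   vertex 2.6 5.4 1.4
  endloop
 endfacet
 facet normal 0.527 0.610 -0.592
  outer loop
   vertex 5.3 5.3 3.7
   vertex 2.6 5.4 1.4
   vertex 4.5 5.7 3.4
  endloop
 endfacet
 facet normal -0.875 0.389 -0.289
  outer loop
   vertex 1.7 3.3 1.3
   vertex 0.4 2.9 4.7
   vertex 2.6 5.4 1.4
  endloop
 endfacet
 facet normal -0.161 0.116 -0.980
  outer loop
   vertex 1.7 3.3 1.3
   vertex 2.6 5.4 1.4
   vertex 5.1 2.1 0.6
  endloop
 endfacet
 facet normal -0.499 -0.643 0.582
  outer loop
   vertex 1.4 1.4 3.9
   vertex 3.1 1.8 5.8
   vertex 0.4 2.9 4.7
  endloop
 endfacet
 facet normal 0.205 -0.978 0.022
  outer loop
   vertex 1.4 1.4 3.9
   vertex 5.1 2.1 0.6
   vertex 3.1 1.8 5.8
  endloop
 endfacet
 facet normal -0.852 -0.371 -0.369
  outer loop
   vertex 1.4 1.4 3.9
   vertex 0.4 2.9 4.7
   vertex 1.7 3.3 1.3
  endloop
 endfacet
 facet normal -0.375 -0.727 -0.575
  outer loop
   vertex 1.4 1.4 3.9
   vertex 1.7 3.3 1.3
   vertex 5.1 2.1 0.6
  endloop
 endfacet
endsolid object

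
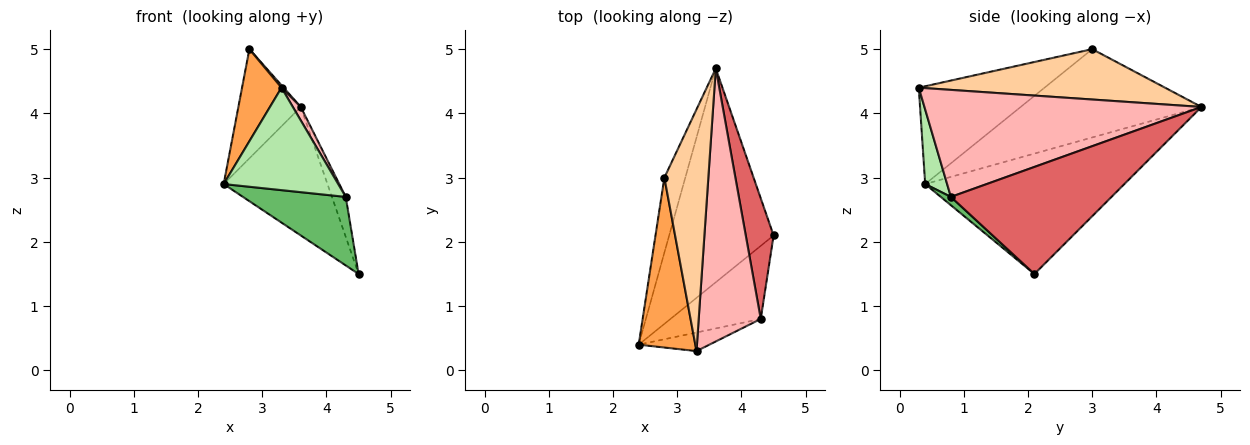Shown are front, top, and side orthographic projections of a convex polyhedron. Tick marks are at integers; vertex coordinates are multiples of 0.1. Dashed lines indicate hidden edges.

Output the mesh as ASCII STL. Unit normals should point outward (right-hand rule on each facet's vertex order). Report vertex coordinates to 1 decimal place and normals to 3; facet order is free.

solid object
 facet normal -0.703 0.366 -0.610
  outer loop
   vertex 3.6 4.7 4.1
   vertex 4.5 2.1 1.5
   vertex 2.4 0.4 2.9
  endloop
 endfacet
 facet normal -0.922 0.318 -0.219
  outer loop
   vertex 2.8 3.0 5.0
   vertex 3.6 4.7 4.1
   vertex 2.4 0.4 2.9
  endloop
 endfacet
 facet normal -0.835 -0.262 0.484
  outer loop
   vertex 2.8 3.0 5.0
   vertex 2.4 0.4 2.9
   vertex 3.3 0.3 4.4
  endloop
 endfacet
 facet normal 0.754 -0.007 0.657
  outer loop
   vertex 2.8 3.0 5.0
   vertex 3.3 0.3 4.4
   vertex 3.6 4.7 4.1
  endloop
 endfacet
 facet normal 0.067 -0.682 -0.728
  outer loop
   vertex 4.3 0.8 2.7
   vertex 2.4 0.4 2.9
   vertex 4.5 2.1 1.5
  endloop
 endfacet
 facet normal 0.185 -0.967 -0.176
  outer loop
   vertex 4.3 0.8 2.7
   vertex 3.3 0.3 4.4
   vertex 2.4 0.4 2.9
  endloop
 endfacet
 facet normal 0.964 0.083 0.251
  outer loop
   vertex 4.3 0.8 2.7
   vertex 4.5 2.1 1.5
   vertex 3.6 4.7 4.1
  endloop
 endfacet
 facet normal 0.865 -0.025 0.501
  outer loop
   vertex 4.3 0.8 2.7
   vertex 3.6 4.7 4.1
   vertex 3.3 0.3 4.4
  endloop
 endfacet
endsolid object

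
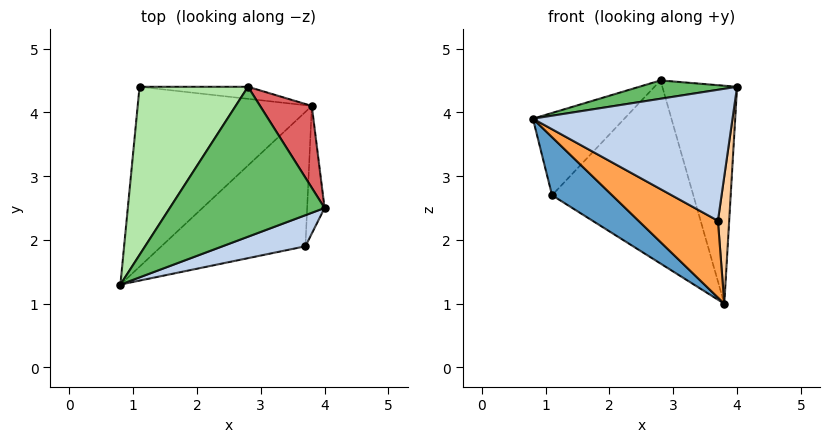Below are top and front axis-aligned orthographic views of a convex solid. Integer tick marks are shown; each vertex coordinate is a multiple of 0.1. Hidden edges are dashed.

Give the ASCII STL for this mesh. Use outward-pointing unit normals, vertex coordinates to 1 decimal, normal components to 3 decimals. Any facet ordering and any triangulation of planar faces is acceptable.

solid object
 facet normal -0.535 -0.259 -0.804
  outer loop
   vertex 3.8 4.1 1.0
   vertex 0.8 1.3 3.9
   vertex 1.1 4.4 2.7
  endloop
 endfacet
 facet normal 0.312 -0.924 0.219
  outer loop
   vertex 3.7 1.9 2.3
   vertex 4.0 2.5 4.4
   vertex 0.8 1.3 3.9
  endloop
 endfacet
 facet normal -0.352 -0.464 -0.813
  outer loop
   vertex 3.7 1.9 2.3
   vertex 0.8 1.3 3.9
   vertex 3.8 4.1 1.0
  endloop
 endfacet
 facet normal 0.988 -0.110 -0.110
  outer loop
   vertex 3.7 1.9 2.3
   vertex 3.8 4.1 1.0
   vertex 4.0 2.5 4.4
  endloop
 endfacet
 facet normal -0.109 -0.121 0.987
  outer loop
   vertex 2.8 4.4 4.5
   vertex 0.8 1.3 3.9
   vertex 4.0 2.5 4.4
  endloop
 endfacet
 facet normal -0.689 0.319 0.651
  outer loop
   vertex 2.8 4.4 4.5
   vertex 1.1 4.4 2.7
   vertex 0.8 1.3 3.9
  endloop
 endfacet
 facet normal 0.834 0.517 0.194
  outer loop
   vertex 2.8 4.4 4.5
   vertex 4.0 2.5 4.4
   vertex 3.8 4.1 1.0
  endloop
 endfacet
 facet normal 0.069 0.995 -0.066
  outer loop
   vertex 2.8 4.4 4.5
   vertex 3.8 4.1 1.0
   vertex 1.1 4.4 2.7
  endloop
 endfacet
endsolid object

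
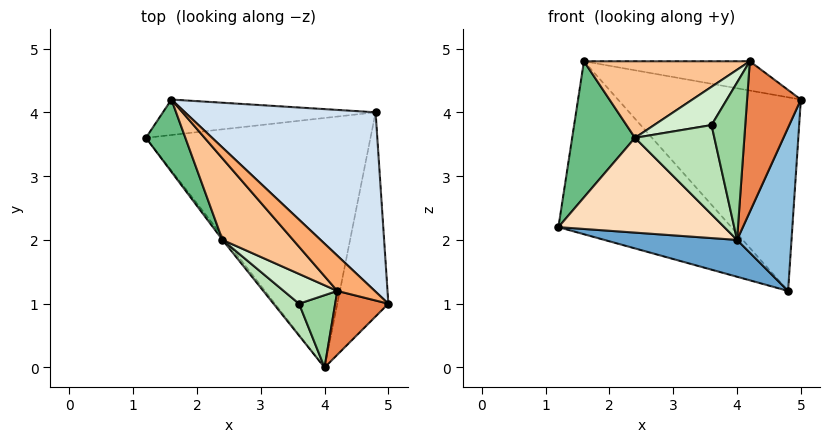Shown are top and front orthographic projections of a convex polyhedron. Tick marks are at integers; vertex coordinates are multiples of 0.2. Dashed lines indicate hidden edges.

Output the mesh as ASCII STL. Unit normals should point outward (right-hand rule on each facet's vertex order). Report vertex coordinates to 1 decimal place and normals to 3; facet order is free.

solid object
 facet normal -0.250 -0.141 -0.958
  outer loop
   vertex 4.0 0.0 2.0
   vertex 1.2 3.6 2.2
   vertex 4.8 4.0 1.2
  endloop
 endfacet
 facet normal 0.920 -0.245 -0.307
  outer loop
   vertex 4.0 0.0 2.0
   vertex 4.8 4.0 1.2
   vertex 5.0 1.0 4.2
  endloop
 endfacet
 facet normal -0.162 0.967 -0.198
  outer loop
   vertex 1.6 4.2 4.8
   vertex 4.8 4.0 1.2
   vertex 1.2 3.6 2.2
  endloop
 endfacet
 facet normal 0.630 0.570 0.528
  outer loop
   vertex 1.6 4.2 4.8
   vertex 5.0 1.0 4.2
   vertex 4.8 4.0 1.2
  endloop
 endfacet
 facet normal 0.062 -0.919 0.389
  outer loop
   vertex 4.2 1.2 4.8
   vertex 4.0 0.0 2.0
   vertex 5.0 1.0 4.2
  endloop
 endfacet
 facet normal 0.593 0.514 0.620
  outer loop
   vertex 4.2 1.2 4.8
   vertex 5.0 1.0 4.2
   vertex 1.6 4.2 4.8
  endloop
 endfacet
 facet normal -0.620 -0.537 0.572
  outer loop
   vertex 2.4 2.0 3.6
   vertex 4.2 1.2 4.8
   vertex 1.6 4.2 4.8
  endloop
 endfacet
 facet normal -0.790 -0.613 -0.024
  outer loop
   vertex 2.4 2.0 3.6
   vertex 1.2 3.6 2.2
   vertex 4.0 0.0 2.0
  endloop
 endfacet
 facet normal -0.865 -0.443 0.235
  outer loop
   vertex 2.4 2.0 3.6
   vertex 1.6 4.2 4.8
   vertex 1.2 3.6 2.2
  endloop
 endfacet
 facet normal -0.366 -0.846 0.389
  outer loop
   vertex 3.6 1.0 3.8
   vertex 4.0 0.0 2.0
   vertex 4.2 1.2 4.8
  endloop
 endfacet
 facet normal -0.644 -0.721 0.257
  outer loop
   vertex 3.6 1.0 3.8
   vertex 2.4 2.0 3.6
   vertex 4.0 0.0 2.0
  endloop
 endfacet
 facet normal -0.605 -0.628 0.489
  outer loop
   vertex 3.6 1.0 3.8
   vertex 4.2 1.2 4.8
   vertex 2.4 2.0 3.6
  endloop
 endfacet
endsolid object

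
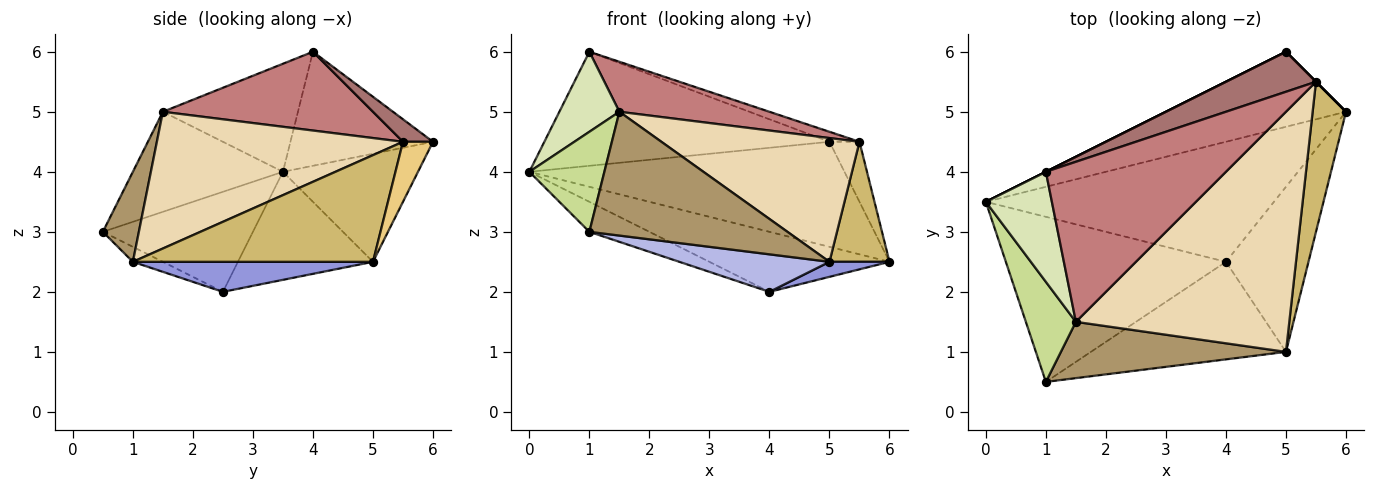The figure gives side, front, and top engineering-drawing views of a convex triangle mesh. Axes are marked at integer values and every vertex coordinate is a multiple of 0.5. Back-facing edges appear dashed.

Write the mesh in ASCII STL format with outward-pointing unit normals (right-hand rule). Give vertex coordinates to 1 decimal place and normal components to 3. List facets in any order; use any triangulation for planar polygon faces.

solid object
 facet normal -0.318 0.424 -0.848
  outer loop
   vertex 4.0 2.5 2.0
   vertex 0.0 3.5 4.0
   vertex 6.0 5.0 2.5
  endloop
 endfacet
 facet normal -0.408 0.163 -0.898
  outer loop
   vertex 4.0 2.5 2.0
   vertex 1.0 0.5 3.0
   vertex 0.0 3.5 4.0
  endloop
 endfacet
 facet normal 0.341 -0.085 -0.936
  outer loop
   vertex 4.0 2.5 2.0
   vertex 6.0 5.0 2.5
   vertex 5.0 1.0 2.5
  endloop
 endfacet
 facet normal -0.072 -0.358 -0.931
  outer loop
   vertex 4.0 2.5 2.0
   vertex 5.0 1.0 2.5
   vertex 1.0 0.5 3.0
  endloop
 endfacet
 facet normal -0.329 0.768 -0.549
  outer loop
   vertex 5.0 6.0 4.5
   vertex 6.0 5.0 2.5
   vertex 0.0 3.5 4.0
  endloop
 endfacet
 facet normal -0.447 0.894 0.000
  outer loop
   vertex 5.0 6.0 4.5
   vertex 0.0 3.5 4.0
   vertex 1.0 4.0 6.0
  endloop
 endfacet
 facet normal -0.816 -0.408 0.408
  outer loop
   vertex 1.5 1.5 5.0
   vertex 0.0 3.5 4.0
   vertex 1.0 0.5 3.0
  endloop
 endfacet
 facet normal -0.798 -0.355 0.488
  outer loop
   vertex 1.5 1.5 5.0
   vertex 1.0 4.0 6.0
   vertex 0.0 3.5 4.0
  endloop
 endfacet
 facet normal 0.163 -0.898 0.408
  outer loop
   vertex 1.5 1.5 5.0
   vertex 1.0 0.5 3.0
   vertex 5.0 1.0 2.5
  endloop
 endfacet
 facet normal 0.928 -0.232 0.290
  outer loop
   vertex 5.5 5.5 4.5
   vertex 5.0 1.0 2.5
   vertex 6.0 5.0 2.5
  endloop
 endfacet
 facet normal 0.707 0.707 0.000
  outer loop
   vertex 5.5 5.5 4.5
   vertex 6.0 5.0 2.5
   vertex 5.0 6.0 4.5
  endloop
 endfacet
 facet normal 0.495 -0.398 0.772
  outer loop
   vertex 5.5 5.5 4.5
   vertex 1.5 1.5 5.0
   vertex 5.0 1.0 2.5
  endloop
 endfacet
 facet normal 0.236 0.236 0.943
  outer loop
   vertex 5.5 5.5 4.5
   vertex 5.0 6.0 4.5
   vertex 1.0 4.0 6.0
  endloop
 endfacet
 facet normal 0.385 -0.275 0.881
  outer loop
   vertex 5.5 5.5 4.5
   vertex 1.0 4.0 6.0
   vertex 1.5 1.5 5.0
  endloop
 endfacet
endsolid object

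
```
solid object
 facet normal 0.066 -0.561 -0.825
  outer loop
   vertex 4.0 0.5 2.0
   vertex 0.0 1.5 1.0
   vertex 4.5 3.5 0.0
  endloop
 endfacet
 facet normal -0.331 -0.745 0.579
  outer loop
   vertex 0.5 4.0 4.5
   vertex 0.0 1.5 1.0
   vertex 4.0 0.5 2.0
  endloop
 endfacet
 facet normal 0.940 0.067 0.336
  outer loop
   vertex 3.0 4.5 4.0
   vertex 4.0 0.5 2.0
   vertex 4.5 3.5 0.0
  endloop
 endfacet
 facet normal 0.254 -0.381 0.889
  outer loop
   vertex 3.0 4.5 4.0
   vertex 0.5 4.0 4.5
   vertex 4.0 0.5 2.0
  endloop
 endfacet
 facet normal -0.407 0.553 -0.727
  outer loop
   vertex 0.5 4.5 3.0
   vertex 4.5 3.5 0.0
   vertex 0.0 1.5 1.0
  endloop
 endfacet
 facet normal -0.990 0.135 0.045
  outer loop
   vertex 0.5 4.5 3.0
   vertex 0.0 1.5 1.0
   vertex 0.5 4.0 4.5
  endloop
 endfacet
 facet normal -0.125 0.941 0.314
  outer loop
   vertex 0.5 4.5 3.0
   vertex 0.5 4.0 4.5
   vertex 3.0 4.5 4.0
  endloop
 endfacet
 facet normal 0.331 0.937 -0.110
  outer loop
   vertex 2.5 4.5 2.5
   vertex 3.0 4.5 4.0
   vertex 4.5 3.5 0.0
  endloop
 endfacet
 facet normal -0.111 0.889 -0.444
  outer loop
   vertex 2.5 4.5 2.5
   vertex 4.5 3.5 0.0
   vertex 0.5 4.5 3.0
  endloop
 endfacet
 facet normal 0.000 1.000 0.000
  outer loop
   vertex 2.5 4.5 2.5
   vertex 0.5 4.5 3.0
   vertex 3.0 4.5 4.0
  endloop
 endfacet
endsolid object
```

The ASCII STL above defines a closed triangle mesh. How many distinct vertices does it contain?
7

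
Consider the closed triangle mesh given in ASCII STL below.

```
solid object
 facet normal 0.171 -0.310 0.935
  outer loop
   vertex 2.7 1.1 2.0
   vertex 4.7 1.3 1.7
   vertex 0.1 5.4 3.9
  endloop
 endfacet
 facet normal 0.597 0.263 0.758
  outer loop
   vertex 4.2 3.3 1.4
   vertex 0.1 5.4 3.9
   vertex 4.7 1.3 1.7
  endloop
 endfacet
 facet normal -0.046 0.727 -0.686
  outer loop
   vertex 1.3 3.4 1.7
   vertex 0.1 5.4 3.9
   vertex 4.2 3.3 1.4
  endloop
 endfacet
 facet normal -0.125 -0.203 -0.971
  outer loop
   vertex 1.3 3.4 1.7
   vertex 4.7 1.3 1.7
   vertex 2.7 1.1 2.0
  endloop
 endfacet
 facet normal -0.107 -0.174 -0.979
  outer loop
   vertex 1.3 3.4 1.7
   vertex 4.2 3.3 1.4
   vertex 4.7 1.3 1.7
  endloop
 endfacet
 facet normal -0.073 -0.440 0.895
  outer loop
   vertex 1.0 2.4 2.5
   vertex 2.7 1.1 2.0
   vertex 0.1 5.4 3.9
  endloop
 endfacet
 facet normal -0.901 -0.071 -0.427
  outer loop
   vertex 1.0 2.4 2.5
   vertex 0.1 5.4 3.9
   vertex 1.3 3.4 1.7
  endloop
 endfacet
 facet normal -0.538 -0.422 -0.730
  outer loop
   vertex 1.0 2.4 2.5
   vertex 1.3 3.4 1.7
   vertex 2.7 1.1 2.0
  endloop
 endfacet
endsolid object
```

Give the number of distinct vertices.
6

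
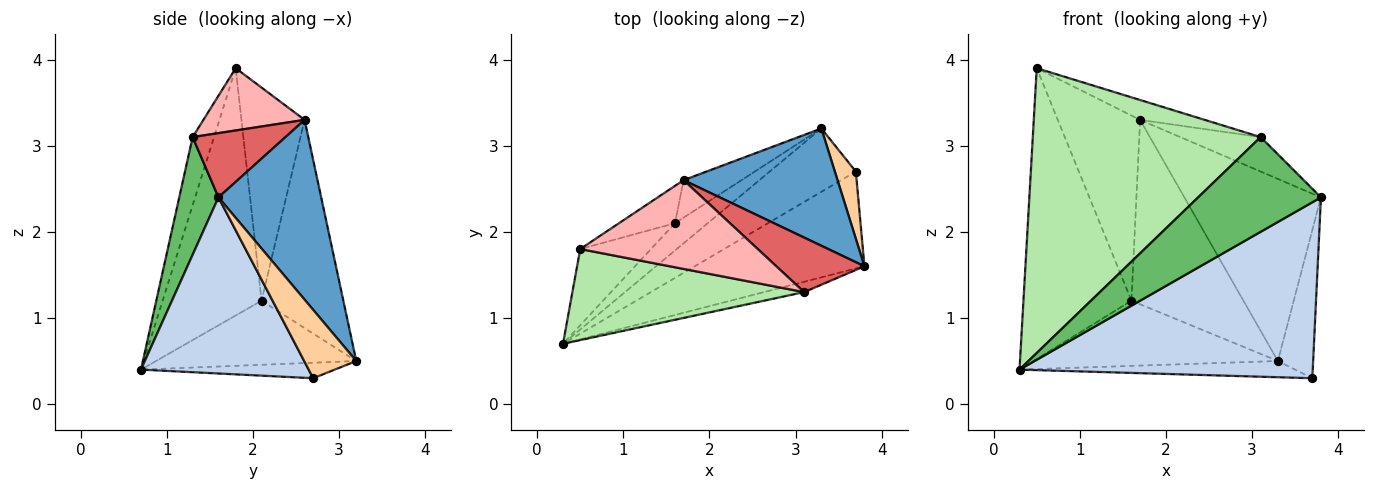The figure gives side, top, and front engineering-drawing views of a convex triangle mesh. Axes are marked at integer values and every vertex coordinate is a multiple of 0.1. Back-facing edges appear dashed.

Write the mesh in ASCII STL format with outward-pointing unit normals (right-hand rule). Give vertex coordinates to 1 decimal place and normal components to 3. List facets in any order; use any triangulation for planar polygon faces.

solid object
 facet normal 0.534 0.711 0.458
  outer loop
   vertex 1.7 2.6 3.3
   vertex 3.8 1.6 2.4
   vertex 3.3 3.2 0.5
  endloop
 endfacet
 facet normal 0.448 -0.783 -0.431
  outer loop
   vertex 3.7 2.7 0.3
   vertex 3.8 1.6 2.4
   vertex 0.3 0.7 0.4
  endloop
 endfacet
 facet normal -0.172 0.244 -0.954
  outer loop
   vertex 3.7 2.7 0.3
   vertex 0.3 0.7 0.4
   vertex 3.3 3.2 0.5
  endloop
 endfacet
 facet normal 0.802 0.543 0.246
  outer loop
   vertex 3.7 2.7 0.3
   vertex 3.3 3.2 0.5
   vertex 3.8 1.6 2.4
  endloop
 endfacet
 facet normal 0.303 -0.947 -0.103
  outer loop
   vertex 3.1 1.3 3.1
   vertex 0.3 0.7 0.4
   vertex 3.8 1.6 2.4
  endloop
 endfacet
 facet normal -0.089 -0.949 0.303
  outer loop
   vertex 3.1 1.3 3.1
   vertex 0.5 1.8 3.9
   vertex 0.3 0.7 0.4
  endloop
 endfacet
 facet normal 0.525 0.455 0.720
  outer loop
   vertex 3.1 1.3 3.1
   vertex 3.8 1.6 2.4
   vertex 1.7 2.6 3.3
  endloop
 endfacet
 facet normal 0.324 0.207 0.923
  outer loop
   vertex 3.1 1.3 3.1
   vertex 1.7 2.6 3.3
   vertex 0.5 1.8 3.9
  endloop
 endfacet
 facet normal -0.603 0.736 -0.308
  outer loop
   vertex 1.6 2.1 1.2
   vertex 3.3 3.2 0.5
   vertex 0.3 0.7 0.4
  endloop
 endfacet
 facet normal -0.663 0.724 -0.190
  outer loop
   vertex 1.6 2.1 1.2
   vertex 0.3 0.7 0.4
   vertex 0.5 1.8 3.9
  endloop
 endfacet
 facet normal -0.582 0.797 -0.162
  outer loop
   vertex 1.6 2.1 1.2
   vertex 1.7 2.6 3.3
   vertex 3.3 3.2 0.5
  endloop
 endfacet
 facet normal -0.601 0.783 -0.158
  outer loop
   vertex 1.6 2.1 1.2
   vertex 0.5 1.8 3.9
   vertex 1.7 2.6 3.3
  endloop
 endfacet
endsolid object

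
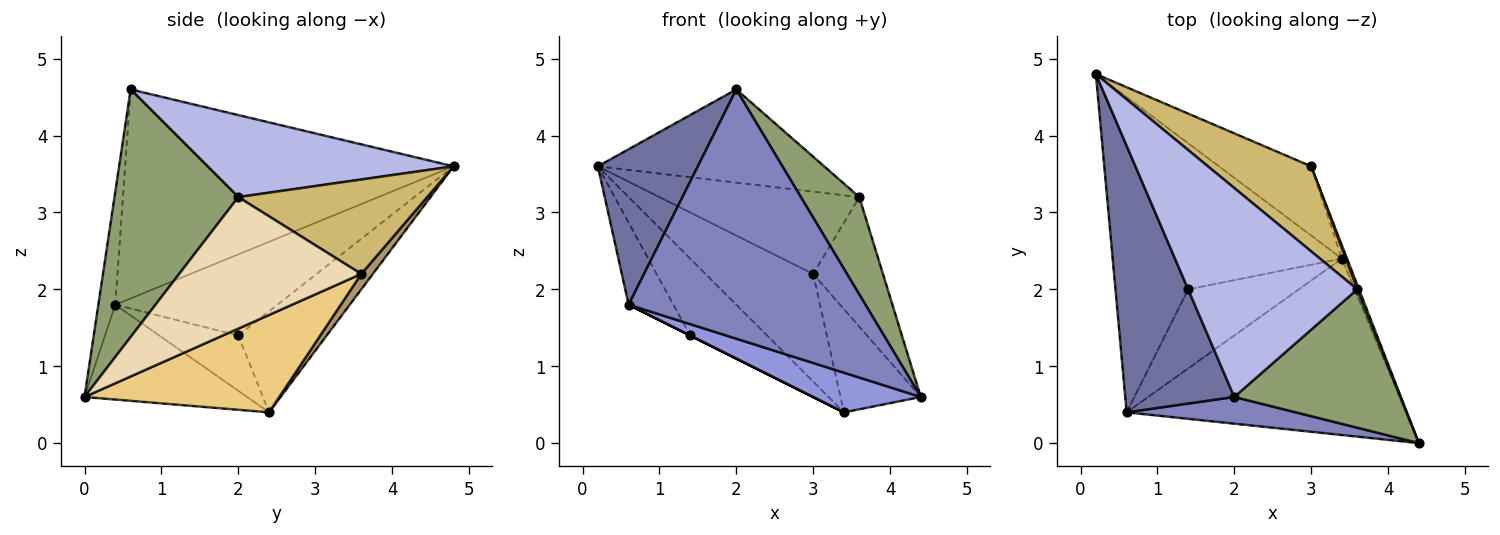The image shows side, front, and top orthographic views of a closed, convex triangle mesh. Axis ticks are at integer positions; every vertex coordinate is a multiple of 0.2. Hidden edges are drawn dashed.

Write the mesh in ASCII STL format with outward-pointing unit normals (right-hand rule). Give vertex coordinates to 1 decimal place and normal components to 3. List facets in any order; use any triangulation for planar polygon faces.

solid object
 facet normal -0.856 -0.261 0.447
  outer loop
   vertex 0.6 0.4 1.8
   vertex 2.0 0.6 4.6
   vertex 0.2 4.8 3.6
  endloop
 endfacet
 facet normal -0.071 -0.992 0.106
  outer loop
   vertex 0.6 0.4 1.8
   vertex 4.4 0.0 0.6
   vertex 2.0 0.6 4.6
  endloop
 endfacet
 facet normal -0.314 -0.208 -0.926
  outer loop
   vertex 0.6 0.4 1.8
   vertex 3.4 2.4 0.4
   vertex 4.4 0.0 0.6
  endloop
 endfacet
 facet normal 0.405 0.372 0.835
  outer loop
   vertex 3.6 2.0 3.2
   vertex 0.2 4.8 3.6
   vertex 2.0 0.6 4.6
  endloop
 endfacet
 facet normal 0.773 -0.365 0.519
  outer loop
   vertex 3.6 2.0 3.2
   vertex 2.0 0.6 4.6
   vertex 4.4 0.0 0.6
  endloop
 endfacet
 facet normal -0.472 0.411 -0.780
  outer loop
   vertex 1.4 2.0 1.4
   vertex 0.2 4.8 3.6
   vertex 3.4 2.4 0.4
  endloop
 endfacet
 facet normal -0.729 0.201 -0.654
  outer loop
   vertex 1.4 2.0 1.4
   vertex 0.6 0.4 1.8
   vertex 0.2 4.8 3.6
  endloop
 endfacet
 facet normal -0.447 0.000 -0.894
  outer loop
   vertex 1.4 2.0 1.4
   vertex 3.4 2.4 0.4
   vertex 0.6 0.4 1.8
  endloop
 endfacet
 facet normal 0.090 0.838 -0.539
  outer loop
   vertex 3.0 3.6 2.2
   vertex 3.4 2.4 0.4
   vertex 0.2 4.8 3.6
  endloop
 endfacet
 facet normal 0.549 0.581 0.600
  outer loop
   vertex 3.0 3.6 2.2
   vertex 0.2 4.8 3.6
   vertex 3.6 2.0 3.2
  endloop
 endfacet
 facet normal 0.923 0.381 -0.049
  outer loop
   vertex 3.0 3.6 2.2
   vertex 4.4 0.0 0.6
   vertex 3.4 2.4 0.4
  endloop
 endfacet
 facet normal 0.934 0.358 0.012
  outer loop
   vertex 3.0 3.6 2.2
   vertex 3.6 2.0 3.2
   vertex 4.4 0.0 0.6
  endloop
 endfacet
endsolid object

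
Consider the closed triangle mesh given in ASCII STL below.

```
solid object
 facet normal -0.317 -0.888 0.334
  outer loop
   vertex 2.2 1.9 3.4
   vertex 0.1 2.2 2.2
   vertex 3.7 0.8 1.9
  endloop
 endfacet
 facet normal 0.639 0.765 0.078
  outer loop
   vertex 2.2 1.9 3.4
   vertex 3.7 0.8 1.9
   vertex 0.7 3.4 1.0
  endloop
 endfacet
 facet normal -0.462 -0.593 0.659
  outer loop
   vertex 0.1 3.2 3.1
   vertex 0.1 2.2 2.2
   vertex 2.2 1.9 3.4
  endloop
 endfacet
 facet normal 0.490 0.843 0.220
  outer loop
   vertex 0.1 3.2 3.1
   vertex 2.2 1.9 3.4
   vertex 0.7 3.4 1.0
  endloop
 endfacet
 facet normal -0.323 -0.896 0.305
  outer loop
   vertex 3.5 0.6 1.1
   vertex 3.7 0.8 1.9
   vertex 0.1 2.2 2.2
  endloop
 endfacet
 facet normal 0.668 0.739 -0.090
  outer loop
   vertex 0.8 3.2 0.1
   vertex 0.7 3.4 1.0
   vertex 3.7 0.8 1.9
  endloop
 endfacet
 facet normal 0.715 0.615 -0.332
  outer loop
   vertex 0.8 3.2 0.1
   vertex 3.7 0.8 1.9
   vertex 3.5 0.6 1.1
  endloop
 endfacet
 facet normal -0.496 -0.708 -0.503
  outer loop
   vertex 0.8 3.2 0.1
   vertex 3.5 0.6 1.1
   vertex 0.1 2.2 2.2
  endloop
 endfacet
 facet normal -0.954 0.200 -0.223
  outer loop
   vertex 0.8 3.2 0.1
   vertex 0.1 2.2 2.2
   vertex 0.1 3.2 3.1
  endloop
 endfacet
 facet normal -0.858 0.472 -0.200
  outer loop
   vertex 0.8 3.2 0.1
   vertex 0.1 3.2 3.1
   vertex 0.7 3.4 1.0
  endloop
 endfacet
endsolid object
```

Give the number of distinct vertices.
7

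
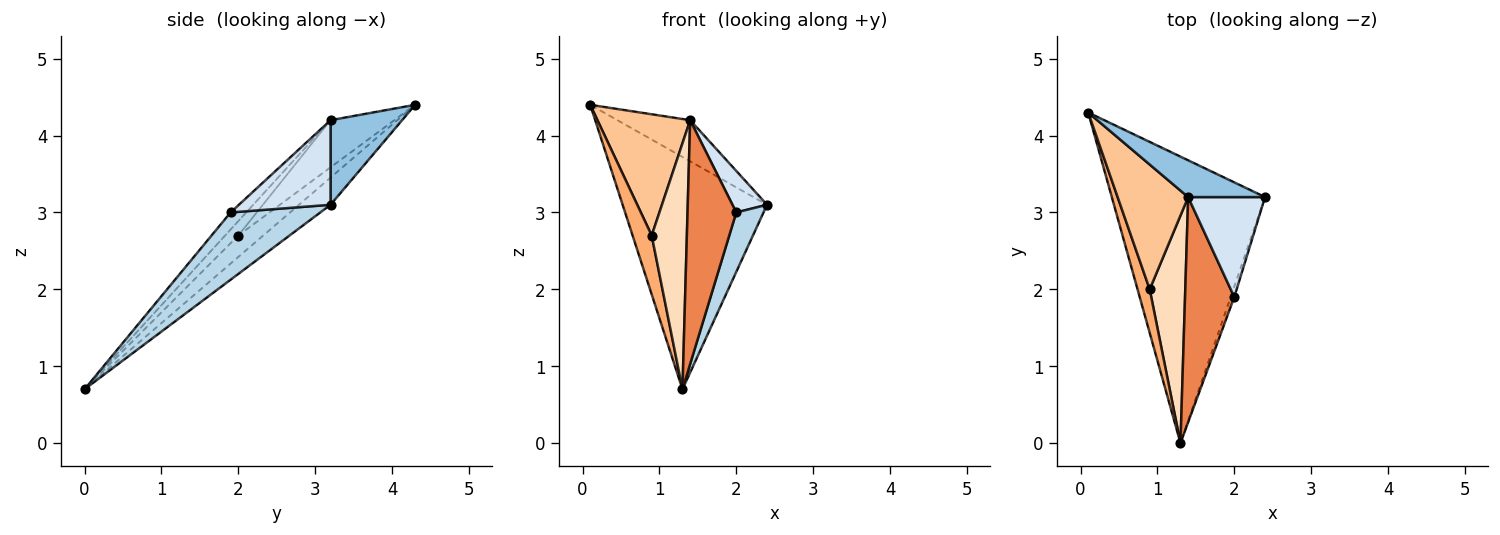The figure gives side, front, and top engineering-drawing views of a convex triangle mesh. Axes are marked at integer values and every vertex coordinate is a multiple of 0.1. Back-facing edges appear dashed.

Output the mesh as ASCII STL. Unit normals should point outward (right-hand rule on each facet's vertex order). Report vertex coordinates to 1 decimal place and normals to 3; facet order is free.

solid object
 facet normal -0.136 0.624 -0.769
  outer loop
   vertex 1.3 0.0 0.7
   vertex 0.1 4.3 4.4
   vertex 2.4 3.2 3.1
  endloop
 endfacet
 facet normal 0.591 0.601 0.538
  outer loop
   vertex 1.4 3.2 4.2
   vertex 2.4 3.2 3.1
   vertex 0.1 4.3 4.4
  endloop
 endfacet
 facet normal 0.956 -0.290 -0.051
  outer loop
   vertex 2.0 1.9 3.0
   vertex 1.3 0.0 0.7
   vertex 2.4 3.2 3.1
  endloop
 endfacet
 facet normal 0.713 -0.269 0.648
  outer loop
   vertex 2.0 1.9 3.0
   vertex 2.4 3.2 3.1
   vertex 1.4 3.2 4.2
  endloop
 endfacet
 facet normal -0.229 -0.715 0.660
  outer loop
   vertex 2.0 1.9 3.0
   vertex 1.4 3.2 4.2
   vertex 1.3 0.0 0.7
  endloop
 endfacet
 facet normal -0.724 -0.555 0.410
  outer loop
   vertex 0.9 2.0 2.7
   vertex 0.1 4.3 4.4
   vertex 1.3 0.0 0.7
  endloop
 endfacet
 facet normal -0.432 -0.628 0.647
  outer loop
   vertex 0.9 2.0 2.7
   vertex 1.4 3.2 4.2
   vertex 0.1 4.3 4.4
  endloop
 endfacet
 facet normal -0.265 -0.708 0.655
  outer loop
   vertex 0.9 2.0 2.7
   vertex 1.3 0.0 0.7
   vertex 1.4 3.2 4.2
  endloop
 endfacet
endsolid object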